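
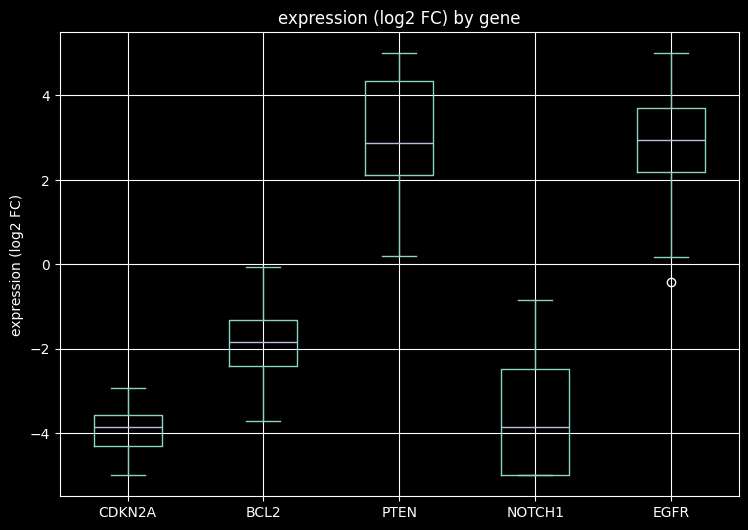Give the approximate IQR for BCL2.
Q3 ≈ -1, Q1 ≈ -2; IQR ≈ 1.

≈ 1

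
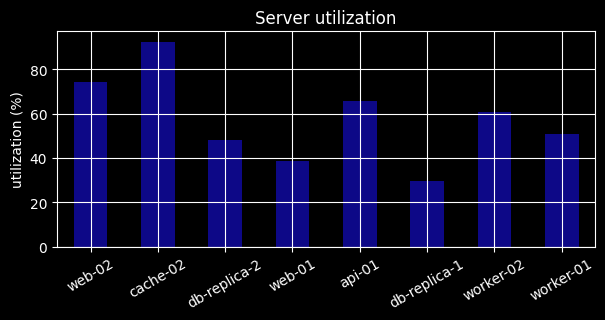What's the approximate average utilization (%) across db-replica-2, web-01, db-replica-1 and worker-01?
≈ 42

(50 + 40 + 30 + 50) / 4 ≈ 42.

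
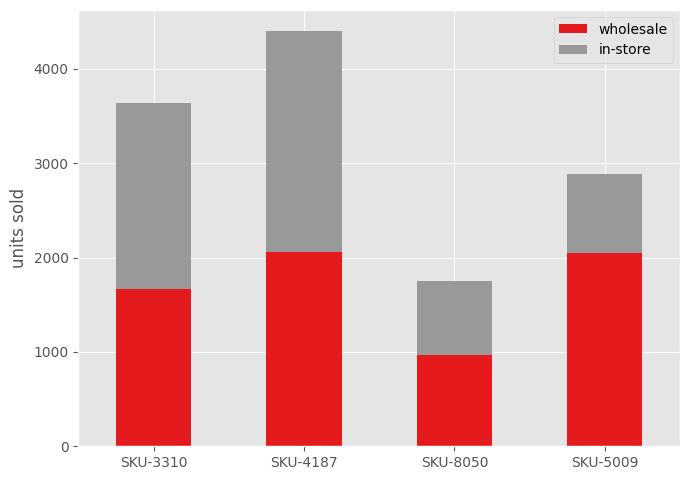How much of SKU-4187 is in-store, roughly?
≈ 2500

in-store top ≈ 4500, bottom ≈ 2000; segment ≈ 2500.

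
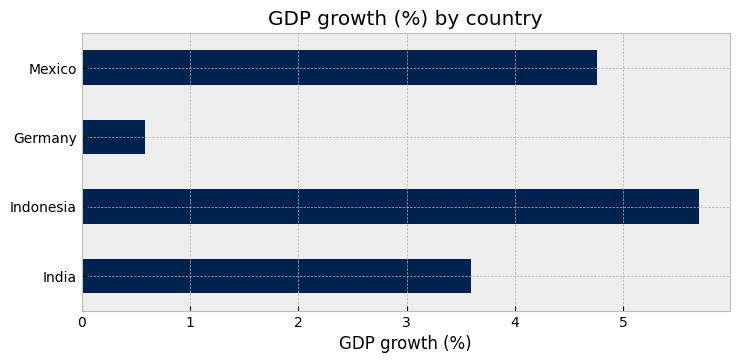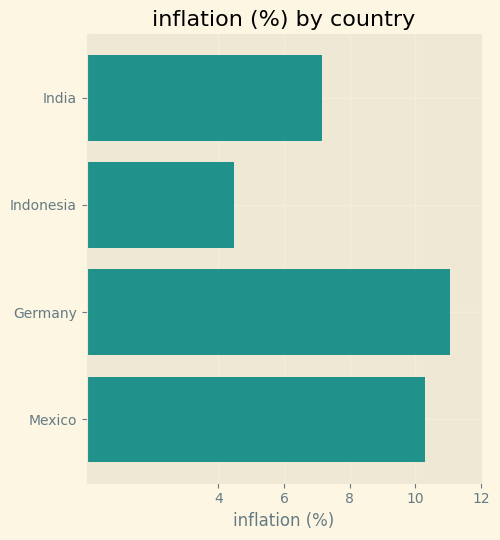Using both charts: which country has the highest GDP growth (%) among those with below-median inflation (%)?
Indonesia

Chart 2 median inflation (%) ≈ 8; below-median countries: India, Indonesia. Among those, Indonesia has the highest GDP growth (%) (≈ 6).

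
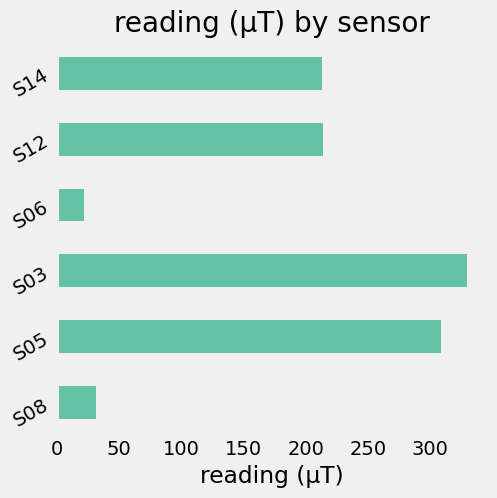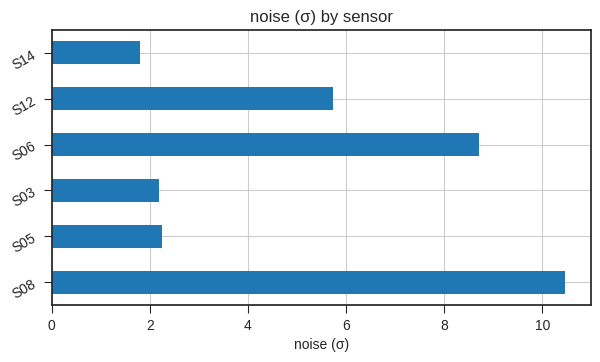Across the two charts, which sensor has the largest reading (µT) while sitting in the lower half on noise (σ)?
Chart 2 median noise (σ) ≈ 4; below-median sensors: S05, S03, S14. Among those, S03 has the highest reading (µT) (≈ 350).

S03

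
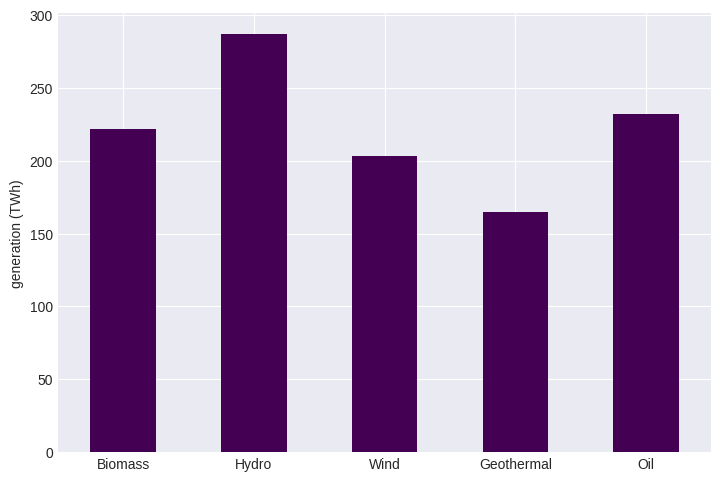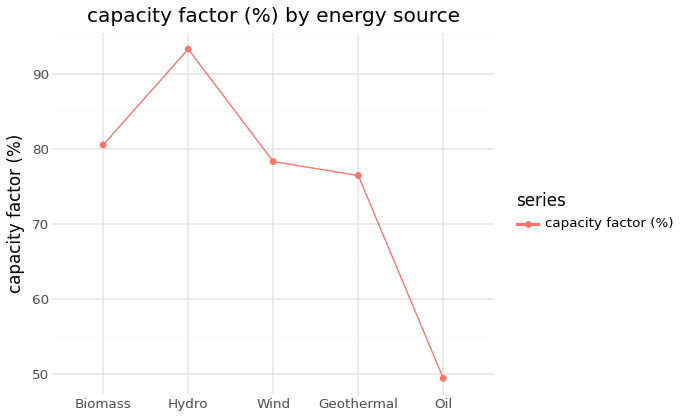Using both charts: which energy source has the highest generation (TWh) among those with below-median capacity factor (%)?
Oil

Chart 2 median capacity factor (%) ≈ 80; below-median energy sources: Geothermal, Oil. Among those, Oil has the highest generation (TWh) (≈ 250).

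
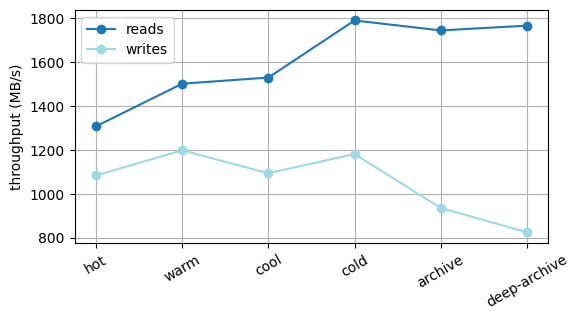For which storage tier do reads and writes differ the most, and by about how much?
deep-archive, ≈ 1000 MB/s

deep-archive: reads ≈ 1800, writes ≈ 800 → gap ≈ 1000. Next-largest (archive) is only ≈ 800.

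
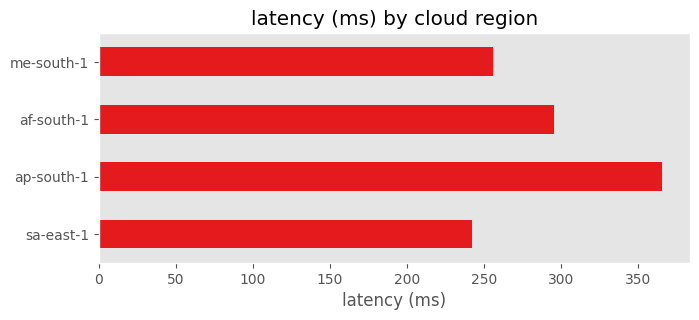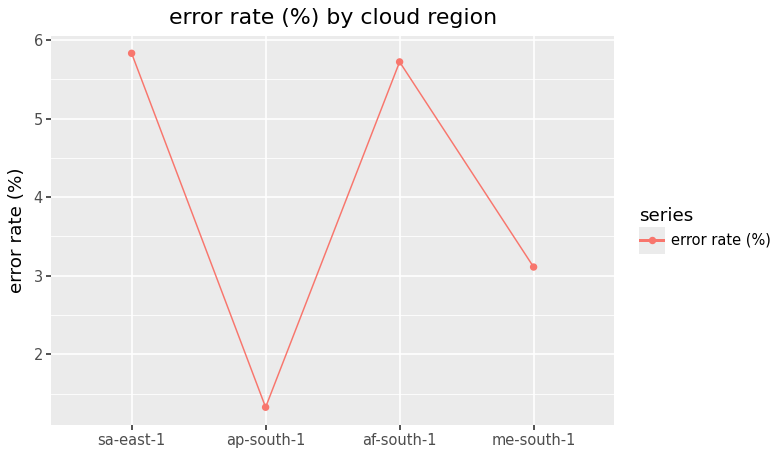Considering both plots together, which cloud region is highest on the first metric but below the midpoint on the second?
Chart 2 median error rate (%) ≈ 4; below-median cloud regions: ap-south-1, me-south-1. Among those, ap-south-1 has the highest latency (ms) (≈ 350).

ap-south-1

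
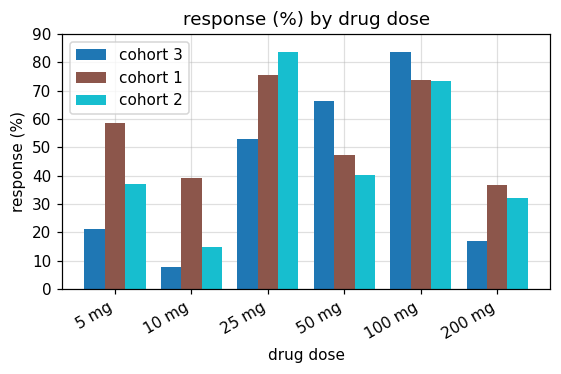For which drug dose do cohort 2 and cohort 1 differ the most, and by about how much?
10 mg: cohort 2 ≈ 10, cohort 1 ≈ 40 → gap ≈ 30. Next-largest (5 mg) is only ≈ 20.

10 mg, ≈ 30 %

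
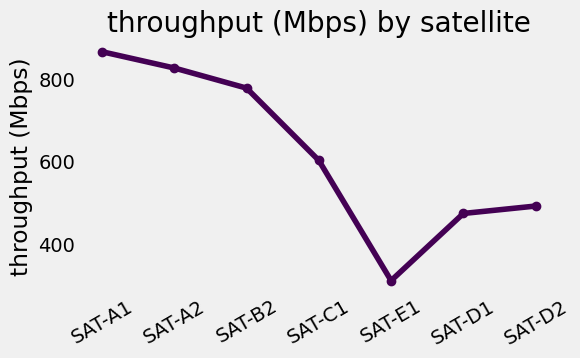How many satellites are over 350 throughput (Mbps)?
Above 350: SAT-A1, SAT-A2, SAT-B2, SAT-C1, SAT-D1, SAT-D2.

6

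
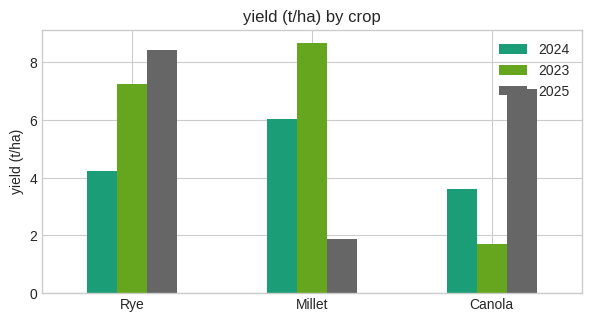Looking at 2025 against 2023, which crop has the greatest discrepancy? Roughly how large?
Millet: 2025 ≈ 2, 2023 ≈ 9 → gap ≈ 7. Next-largest (Canola) is only ≈ 5.

Millet, ≈ 7 t/ha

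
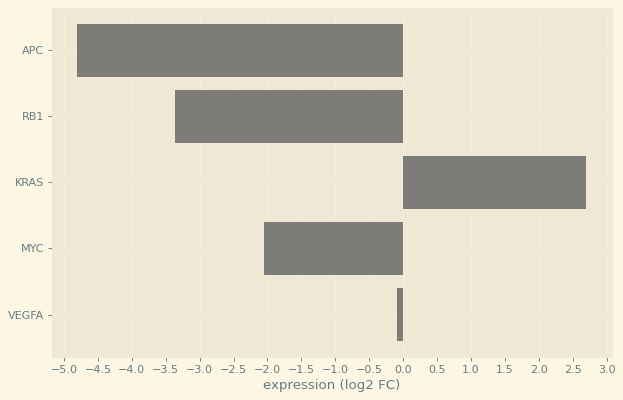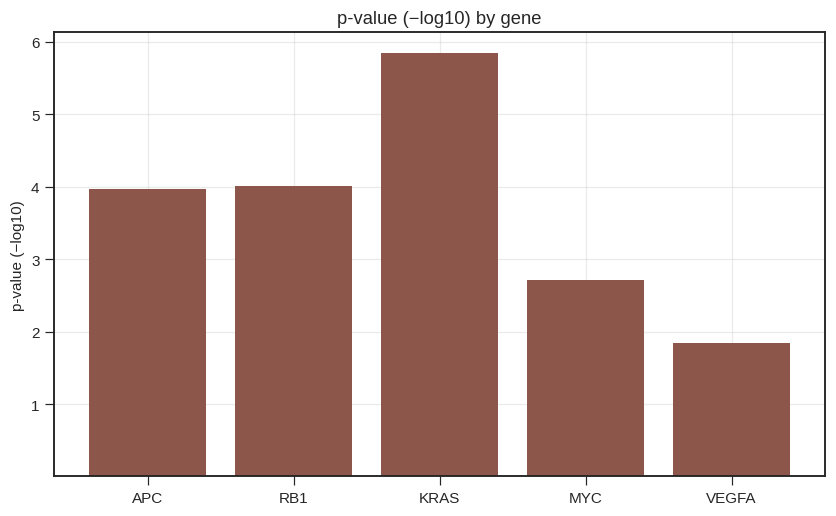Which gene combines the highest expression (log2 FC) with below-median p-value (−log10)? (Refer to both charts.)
Chart 2 median p-value (−log10) ≈ 4; below-median genes: MYC, VEGFA. Among those, VEGFA has the highest expression (log2 FC) (≈ 0).

VEGFA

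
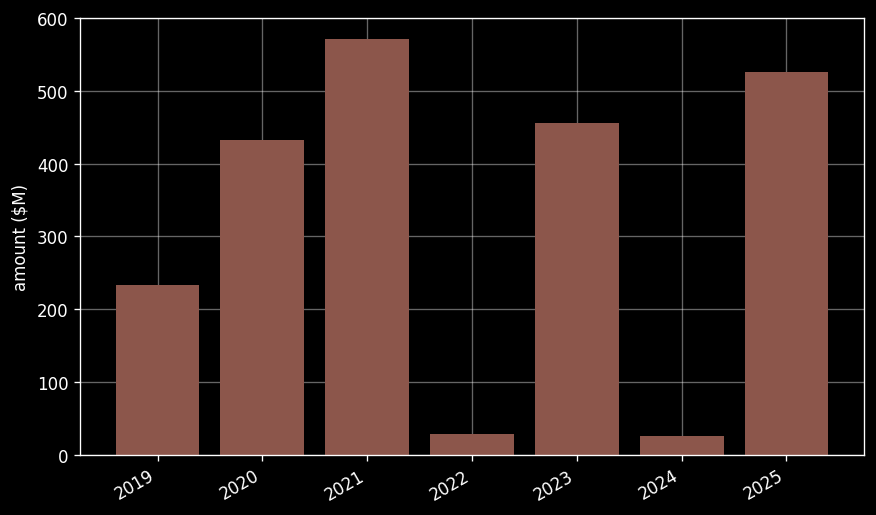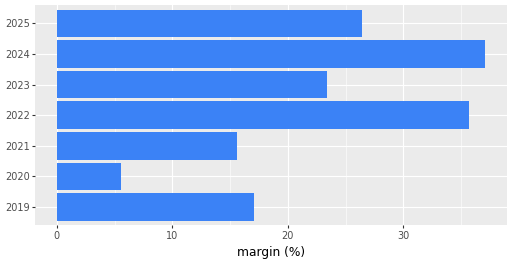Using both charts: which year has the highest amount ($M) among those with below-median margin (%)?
2021

Chart 2 median margin (%) ≈ 25; below-median years: 2019, 2020, 2021. Among those, 2021 has the highest amount ($M) (≈ 600).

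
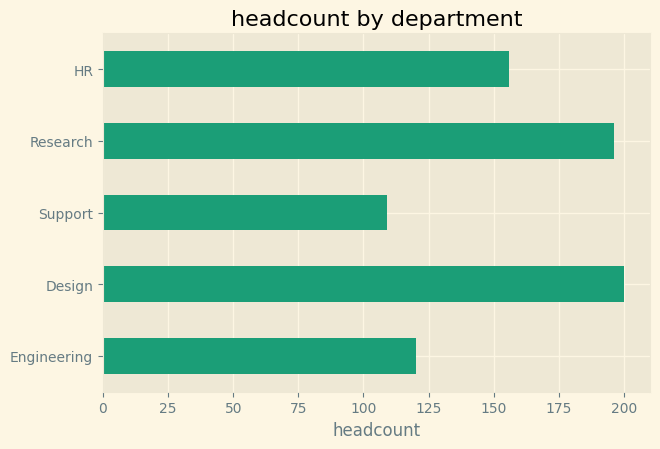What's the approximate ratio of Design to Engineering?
≈ 1.67×

Design ≈ 200, Engineering ≈ 120; 200/120 ≈ 1.67.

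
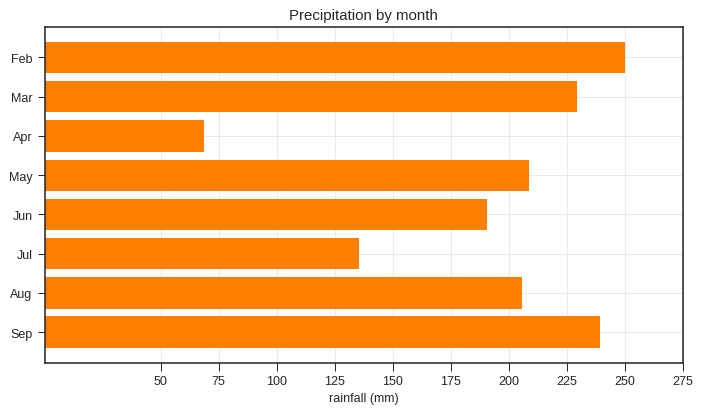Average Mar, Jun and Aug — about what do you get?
≈ 208

(225 + 200 + 200) / 3 ≈ 208.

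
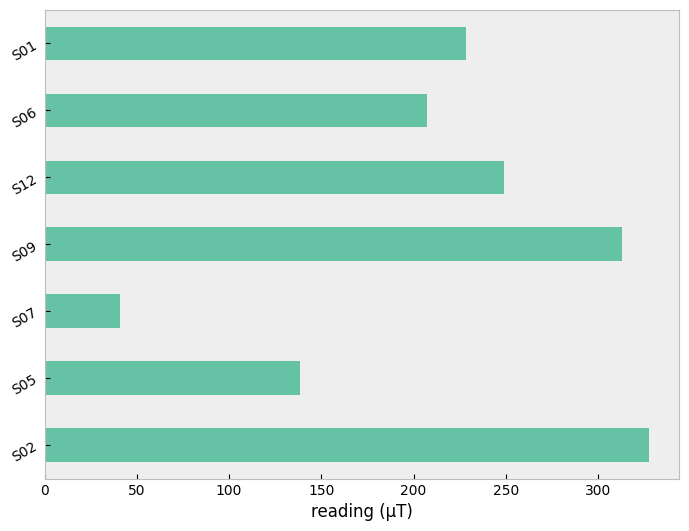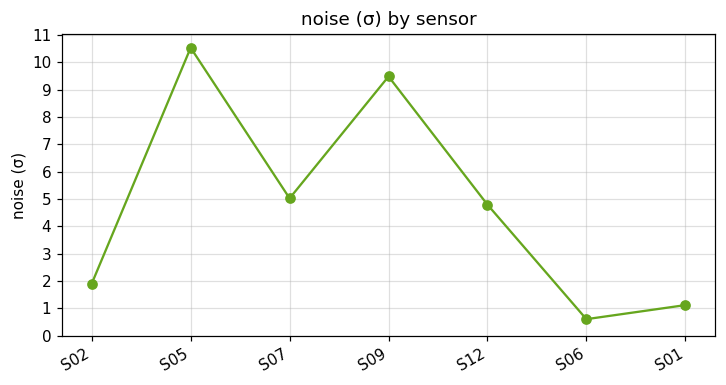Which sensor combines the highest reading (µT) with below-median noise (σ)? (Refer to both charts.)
Chart 2 median noise (σ) ≈ 5; below-median sensors: S02, S06, S01. Among those, S02 has the highest reading (µT) (≈ 350).

S02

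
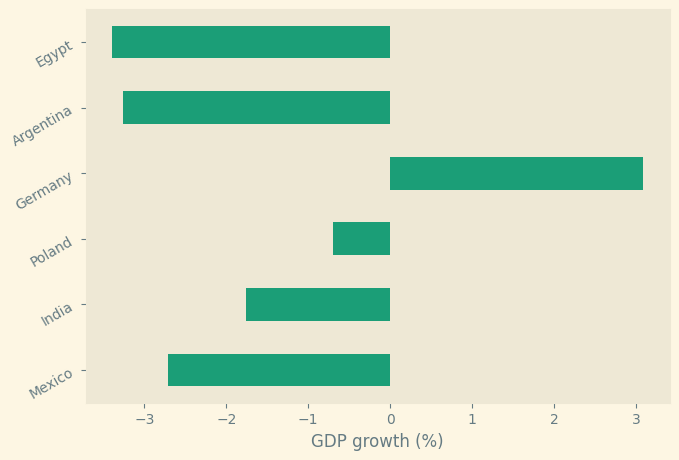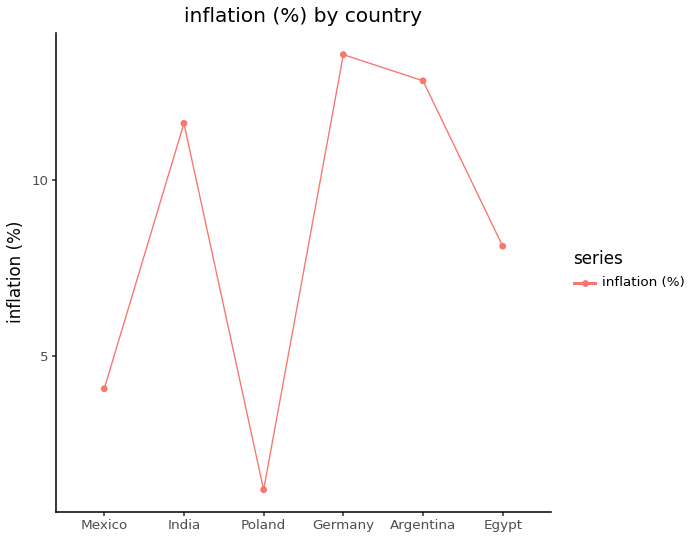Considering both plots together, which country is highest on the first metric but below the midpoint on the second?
Poland

Chart 2 median inflation (%) ≈ 10; below-median countries: Mexico, Poland, Egypt. Among those, Poland has the highest GDP growth (%) (≈ -0.5).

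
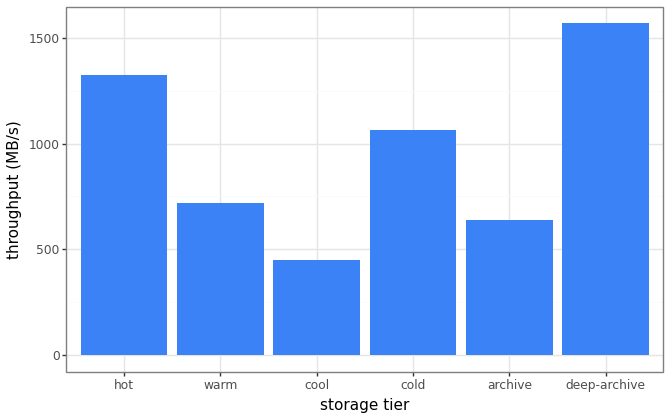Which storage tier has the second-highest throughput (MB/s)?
hot

Top 3: deep-archive ≈ 1600, hot ≈ 1400, cold ≈ 1000.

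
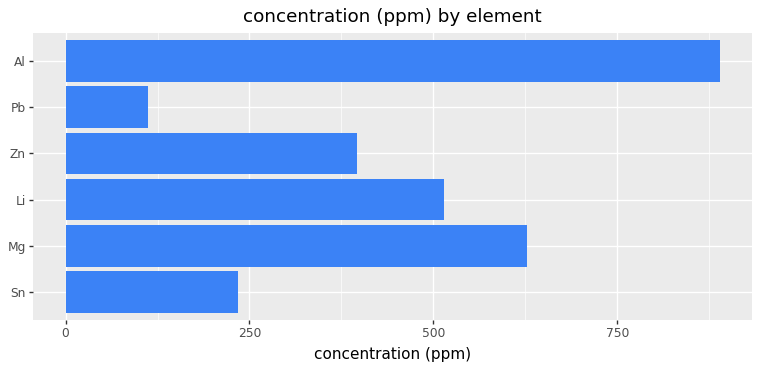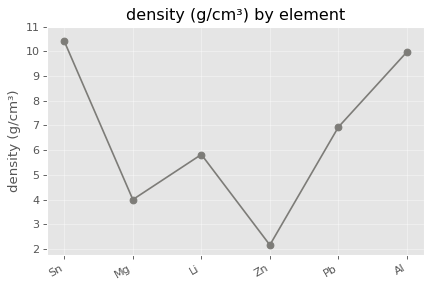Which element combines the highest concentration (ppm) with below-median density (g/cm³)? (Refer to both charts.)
Mg

Chart 2 median density (g/cm³) ≈ 6; below-median elements: Mg, Li, Zn. Among those, Mg has the highest concentration (ppm) (≈ 600).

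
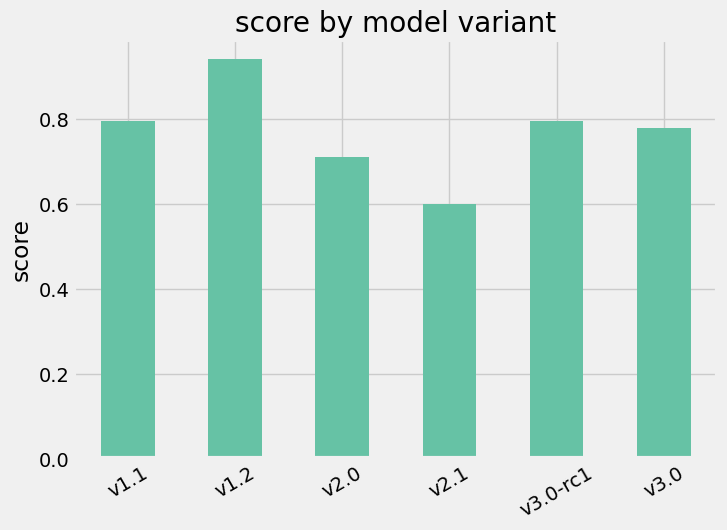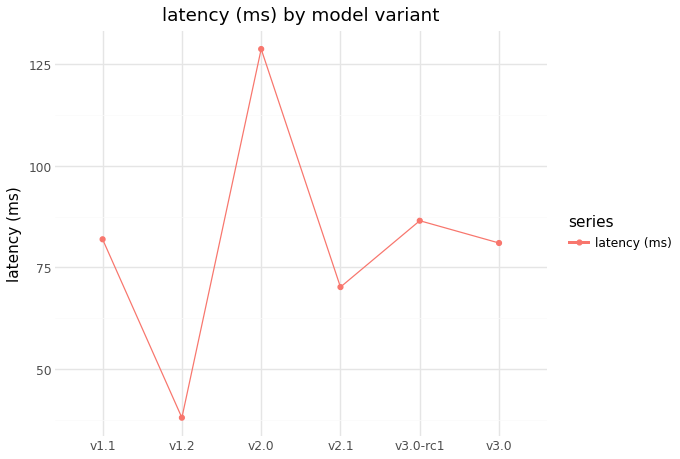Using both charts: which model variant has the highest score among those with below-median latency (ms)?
Chart 2 median latency (ms) ≈ 80; below-median model variants: v1.2, v2.1, v3.0. Among those, v1.2 has the highest score (≈ 0.9).

v1.2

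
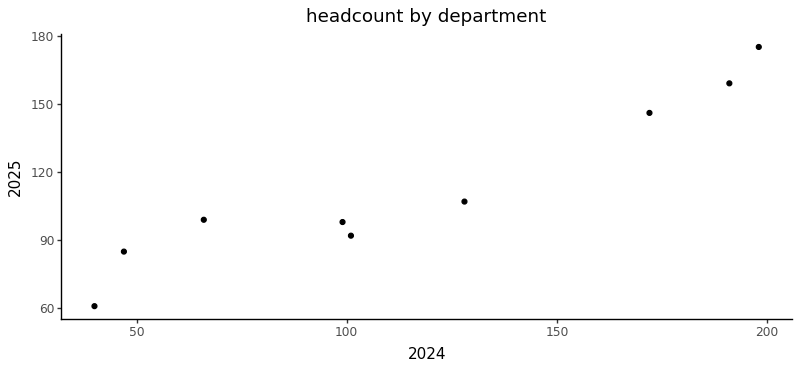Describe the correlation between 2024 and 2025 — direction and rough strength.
Points are positively correlated; strong (|r| ≈ 1.0).

positive, strong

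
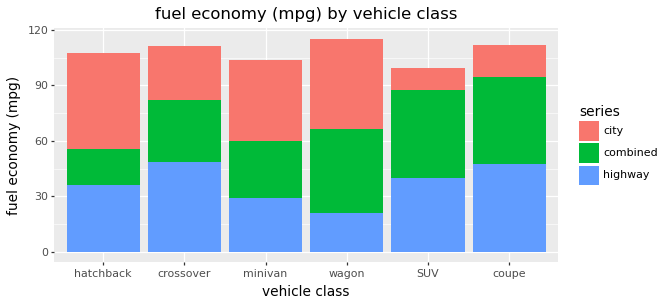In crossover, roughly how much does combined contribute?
combined top ≈ 80, bottom ≈ 50; segment ≈ 30.

≈ 30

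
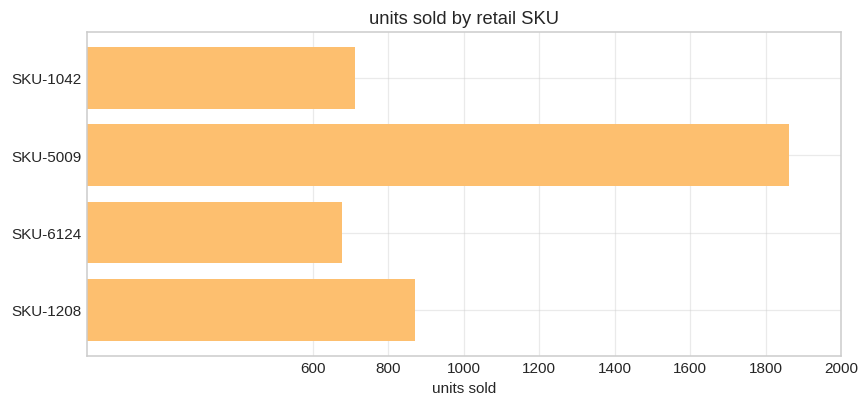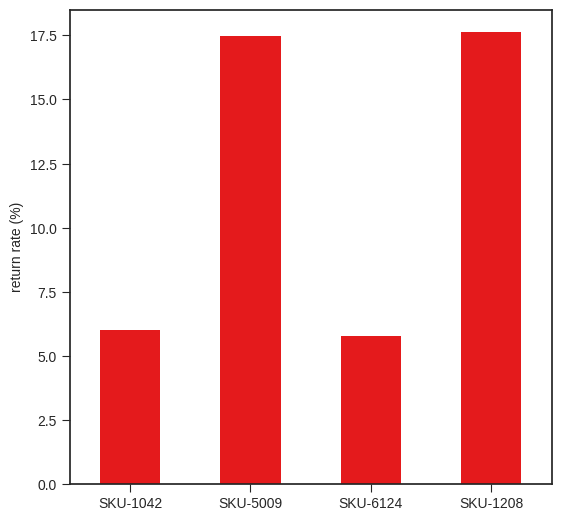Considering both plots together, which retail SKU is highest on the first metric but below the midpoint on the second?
SKU-1042

Chart 2 median return rate (%) ≈ 12; below-median retail SKUs: SKU-1042, SKU-6124. Among those, SKU-1042 has the highest units sold (≈ 800).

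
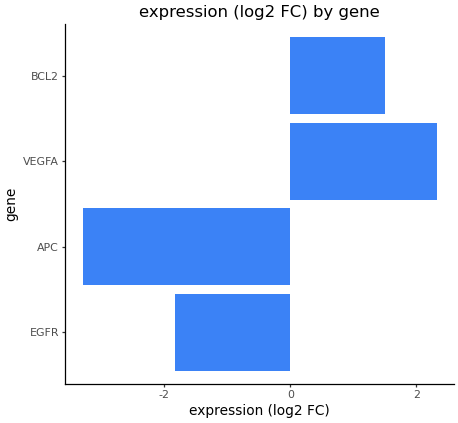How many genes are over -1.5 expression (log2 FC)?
2

Above -1.5: VEGFA, BCL2.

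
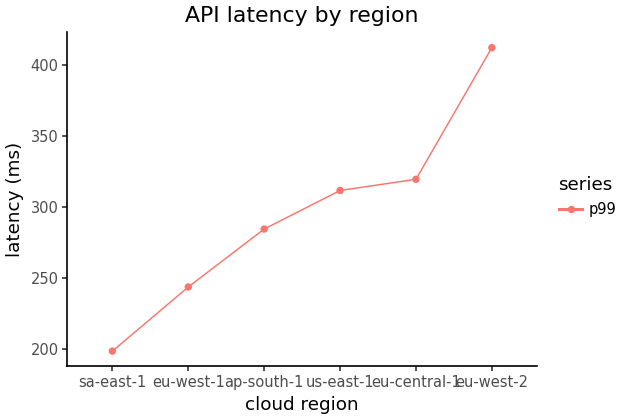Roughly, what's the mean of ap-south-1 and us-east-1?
≈ 300

(280 + 320) / 2 ≈ 300.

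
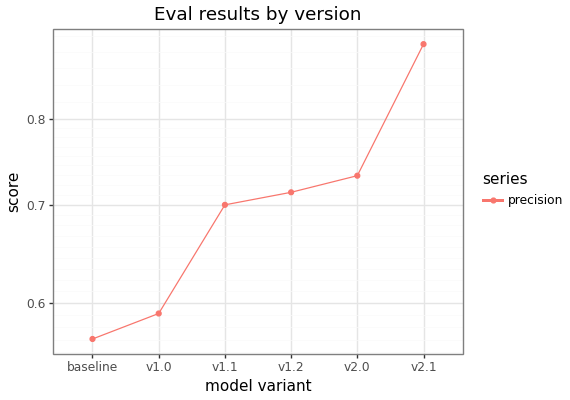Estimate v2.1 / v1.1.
v2.1 ≈ 0.90, v1.1 ≈ 0.70; 0.90/0.70 ≈ 1.29.

≈ 1.29×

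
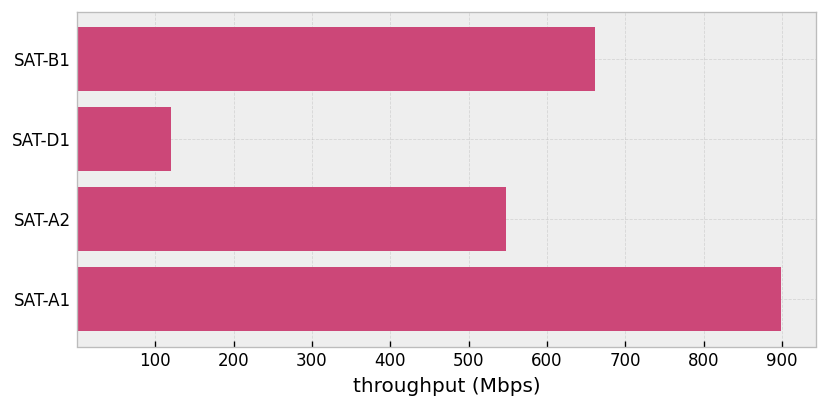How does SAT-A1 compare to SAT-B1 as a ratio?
SAT-A1 ≈ 900, SAT-B1 ≈ 700; 900/700 ≈ 1.29.

≈ 1.29×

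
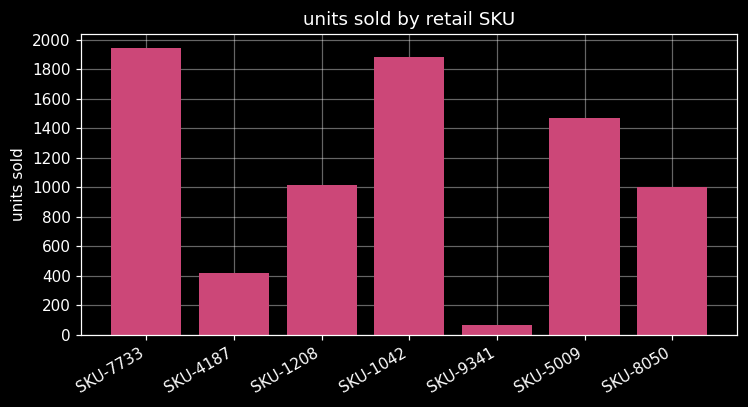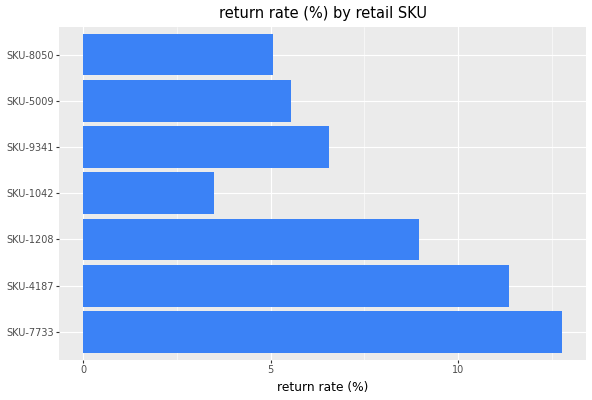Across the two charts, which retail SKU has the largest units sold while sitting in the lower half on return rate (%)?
Chart 2 median return rate (%) ≈ 6; below-median retail SKUs: SKU-1042, SKU-5009, SKU-8050. Among those, SKU-1042 has the highest units sold (≈ 1800).

SKU-1042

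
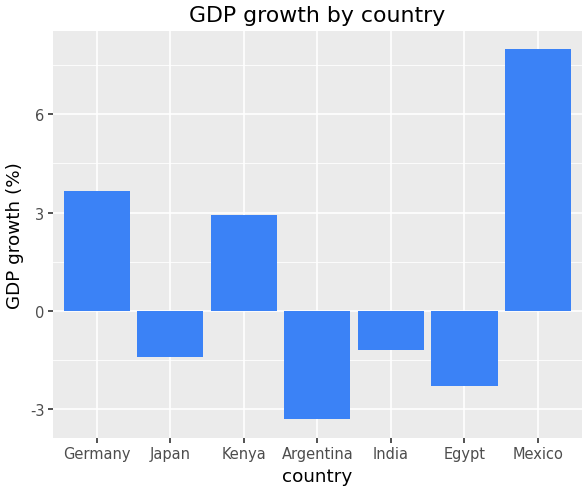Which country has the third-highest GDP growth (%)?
Top 4: Mexico ≈ 8, Germany ≈ 4, Kenya ≈ 3, India ≈ -1.

Kenya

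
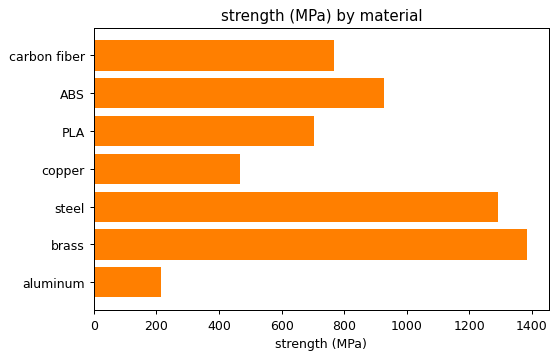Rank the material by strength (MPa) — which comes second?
Top 3: brass ≈ 1400, steel ≈ 1200, ABS ≈ 1000.

steel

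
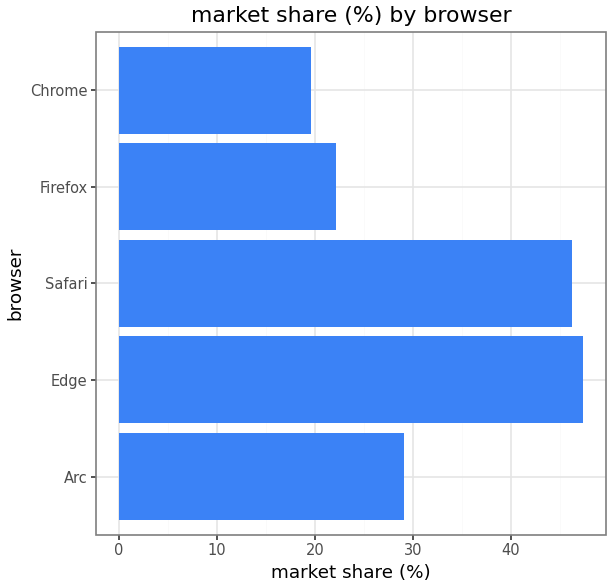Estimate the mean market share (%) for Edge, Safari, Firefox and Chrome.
≈ 32

(45 + 45 + 20 + 20) / 4 ≈ 32.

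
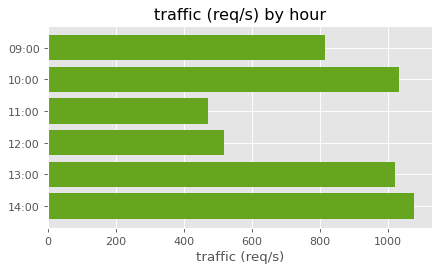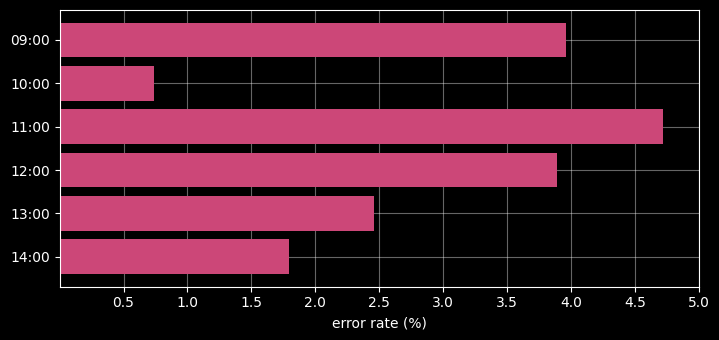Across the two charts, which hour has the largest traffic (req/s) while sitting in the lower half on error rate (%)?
Chart 2 median error rate (%) ≈ 3; below-median hours: 10:00, 13:00, 14:00. Among those, 14:00 has the highest traffic (req/s) (≈ 1100).

14:00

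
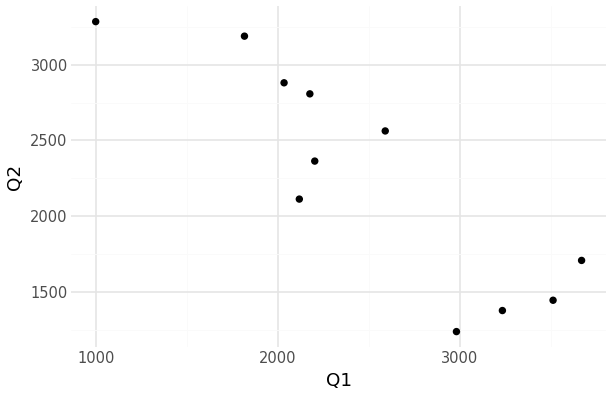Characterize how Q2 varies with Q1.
Points are negatively correlated; strong (|r| ≈ 0.9).

negative, strong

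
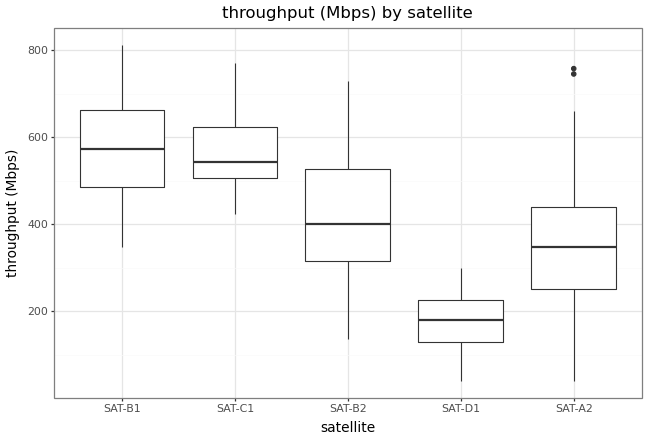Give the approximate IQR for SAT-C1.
≈ 100

Q3 ≈ 600, Q1 ≈ 500; IQR ≈ 100.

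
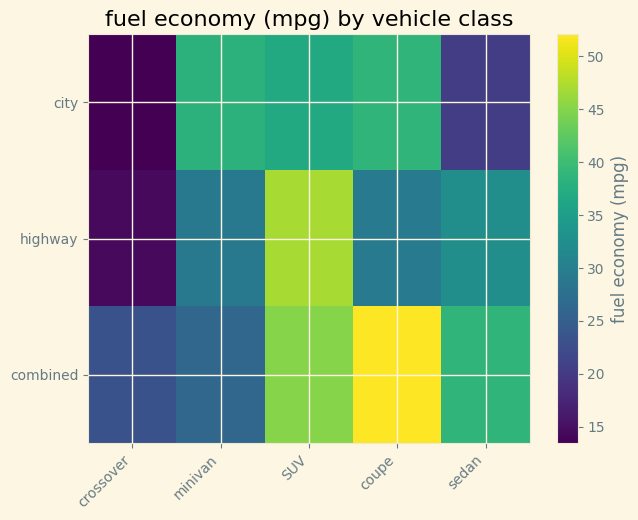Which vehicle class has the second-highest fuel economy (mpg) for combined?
SUV

Top 3 for combined: coupe ≈ 50, SUV ≈ 45, sedan ≈ 40.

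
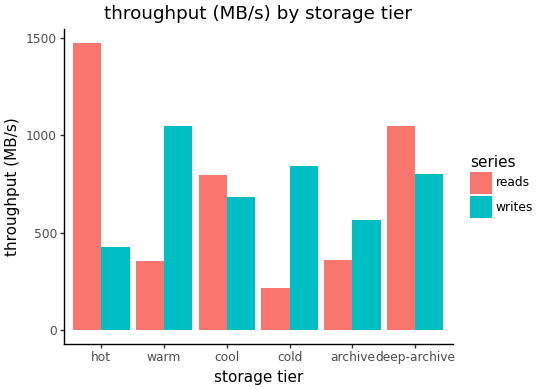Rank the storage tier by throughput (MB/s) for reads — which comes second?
deep-archive

Top 3 for reads: hot ≈ 1400, deep-archive ≈ 1000, cool ≈ 800.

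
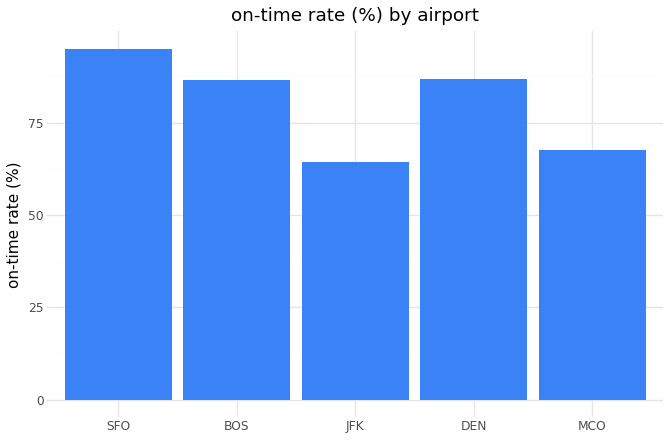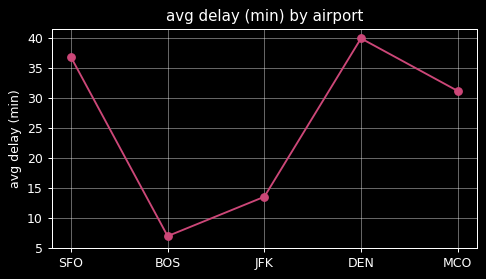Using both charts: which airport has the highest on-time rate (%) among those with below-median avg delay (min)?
BOS

Chart 2 median avg delay (min) ≈ 30; below-median airports: BOS, JFK. Among those, BOS has the highest on-time rate (%) (≈ 90).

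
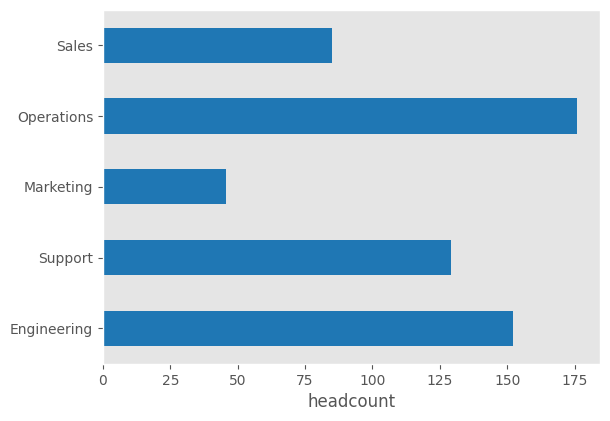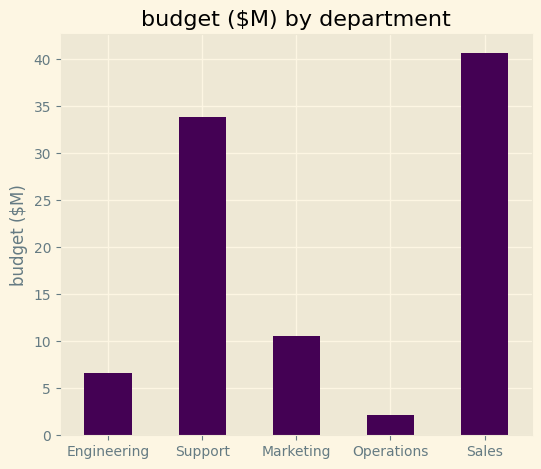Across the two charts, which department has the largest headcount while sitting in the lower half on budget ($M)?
Chart 2 median budget ($M) ≈ 10; below-median departments: Engineering, Operations. Among those, Operations has the highest headcount (≈ 180).

Operations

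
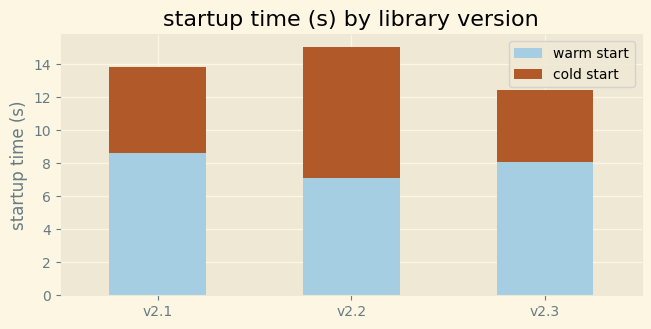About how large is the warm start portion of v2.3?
warm start top ≈ 8, bottom ≈ 0; segment ≈ 8.

≈ 8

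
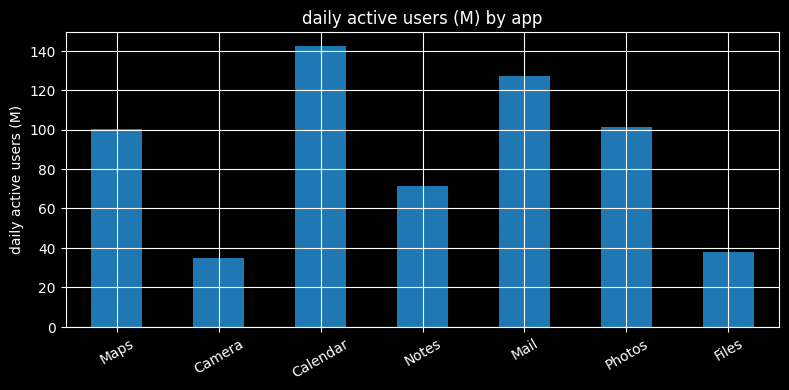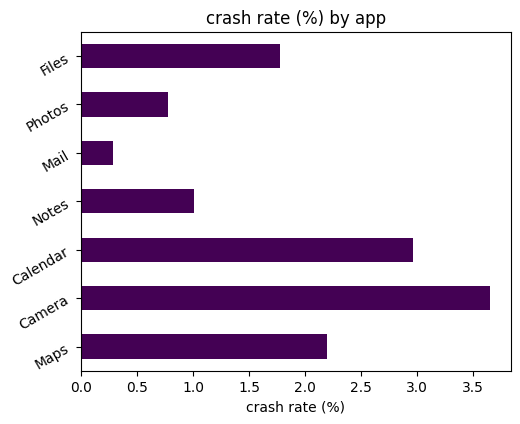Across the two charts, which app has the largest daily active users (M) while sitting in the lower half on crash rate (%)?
Mail

Chart 2 median crash rate (%) ≈ 2; below-median apps: Notes, Mail, Photos. Among those, Mail has the highest daily active users (M) (≈ 120).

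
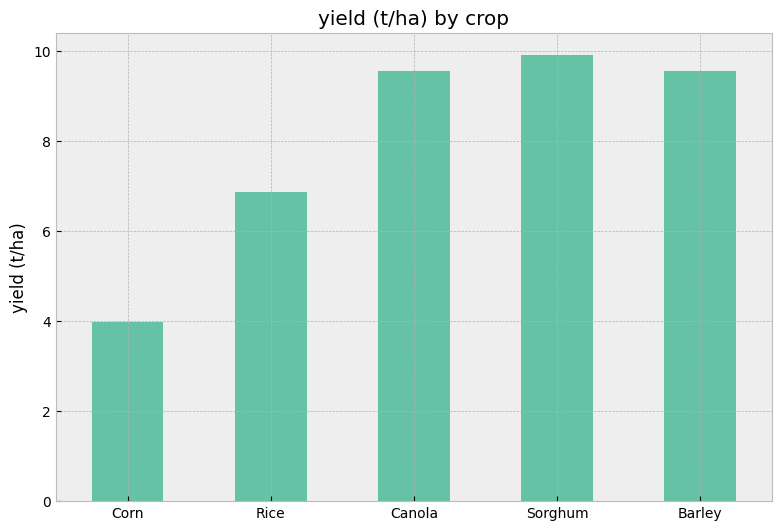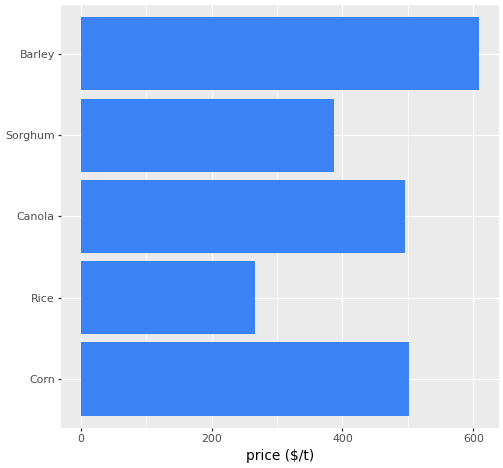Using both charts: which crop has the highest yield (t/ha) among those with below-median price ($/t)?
Chart 2 median price ($/t) ≈ 500; below-median crops: Rice, Sorghum. Among those, Sorghum has the highest yield (t/ha) (≈ 10).

Sorghum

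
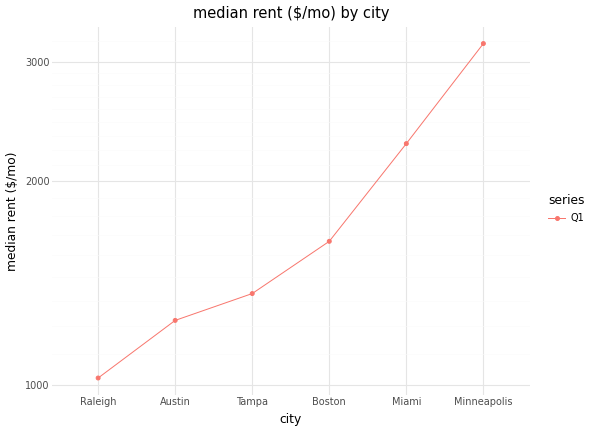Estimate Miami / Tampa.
≈ 1.57×

Miami ≈ 2200, Tampa ≈ 1400; 2200/1400 ≈ 1.57.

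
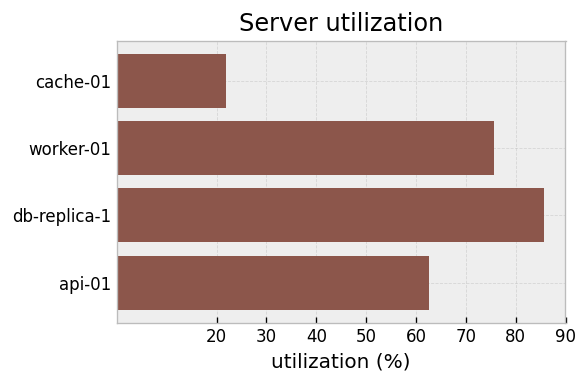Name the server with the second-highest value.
Top 3: db-replica-1 ≈ 90, worker-01 ≈ 80, api-01 ≈ 60.

worker-01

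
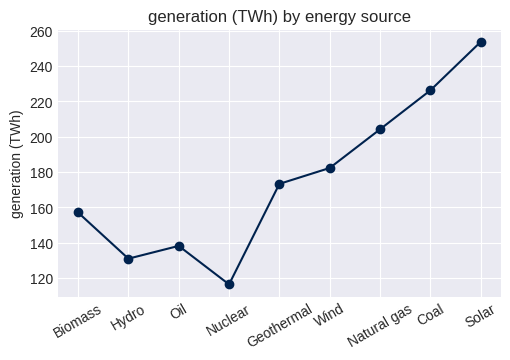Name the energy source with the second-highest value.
Coal

Top 3: Solar ≈ 260, Coal ≈ 220, Natural gas ≈ 200.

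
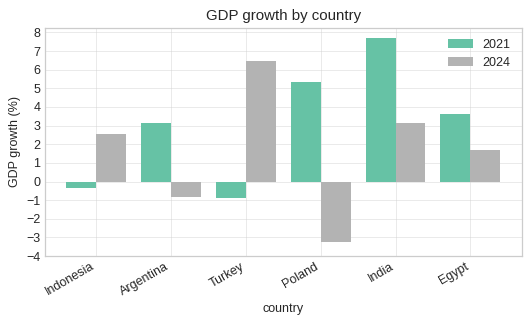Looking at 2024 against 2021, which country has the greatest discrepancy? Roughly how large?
Poland, ≈ 8 %

Poland: 2024 ≈ -3, 2021 ≈ 5 → gap ≈ 8. Next-largest (Turkey) is only ≈ 7.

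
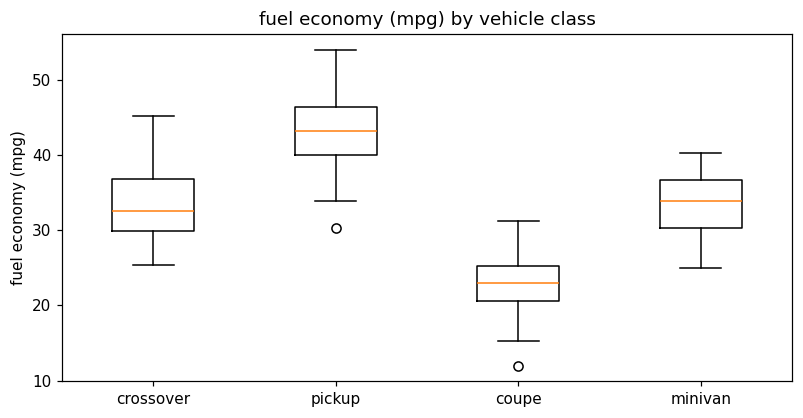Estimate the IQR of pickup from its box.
≈ 6

Q3 ≈ 46, Q1 ≈ 40; IQR ≈ 6.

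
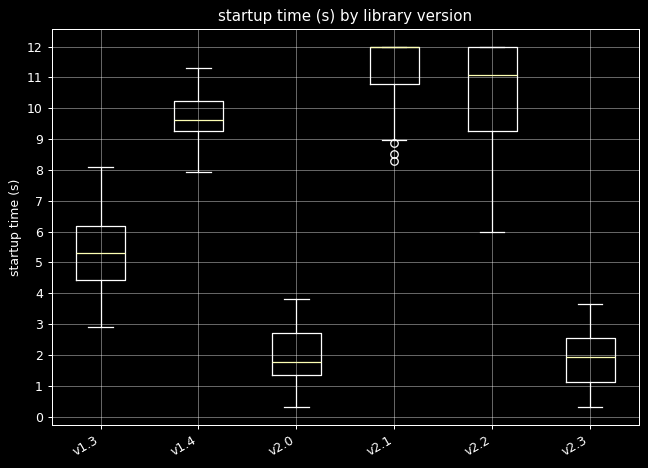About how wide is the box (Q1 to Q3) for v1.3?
Q3 ≈ 6, Q1 ≈ 4; IQR ≈ 2.

≈ 2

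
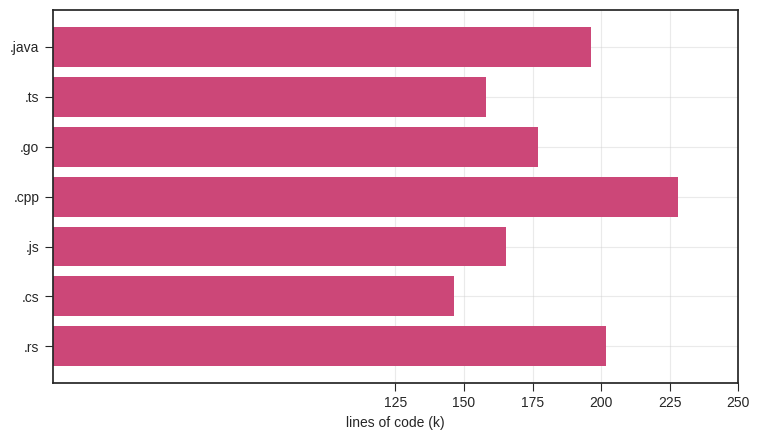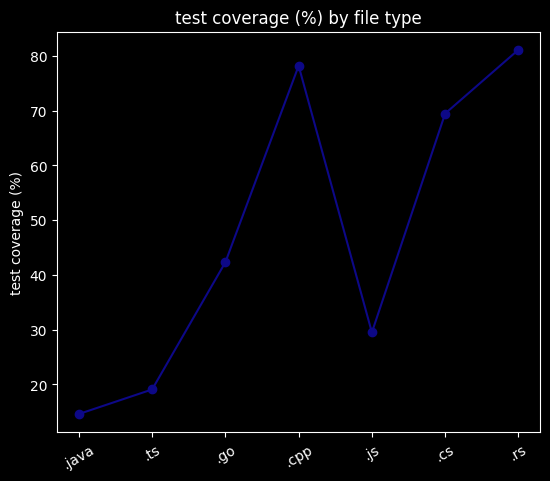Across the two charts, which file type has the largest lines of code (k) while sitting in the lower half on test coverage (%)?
.java

Chart 2 median test coverage (%) ≈ 40; below-median file types: .java, .ts, .js. Among those, .java has the highest lines of code (k) (≈ 200).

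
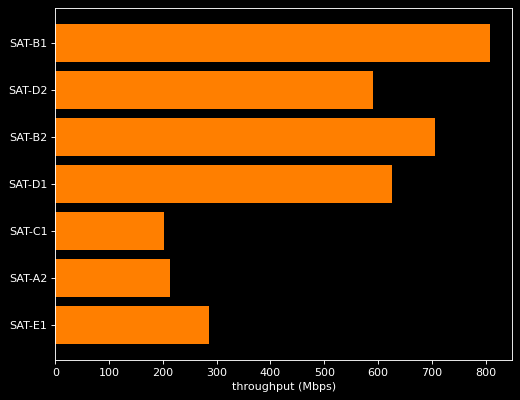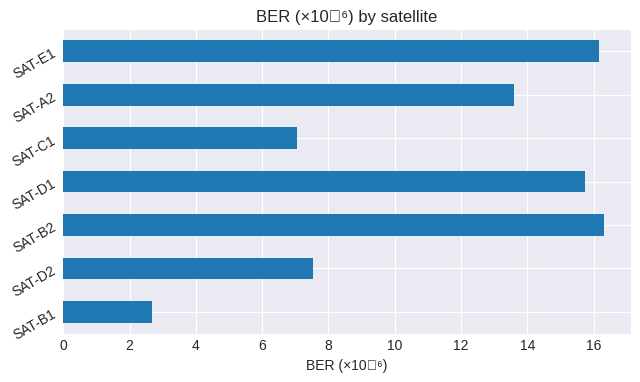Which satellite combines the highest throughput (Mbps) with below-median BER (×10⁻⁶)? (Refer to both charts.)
Chart 2 median BER (×10⁻⁶) ≈ 14; below-median satellites: SAT-B1, SAT-D2, SAT-C1. Among those, SAT-B1 has the highest throughput (Mbps) (≈ 800).

SAT-B1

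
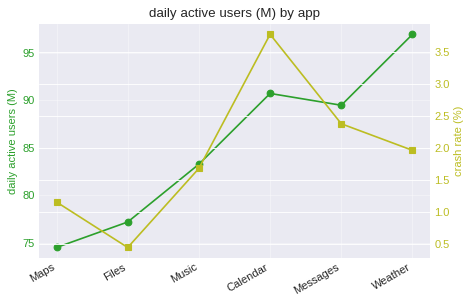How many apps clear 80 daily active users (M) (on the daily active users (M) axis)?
Above 80: Music, Calendar, Messages, Weather.

4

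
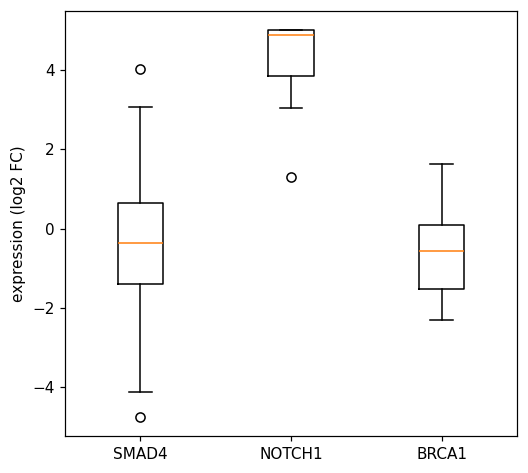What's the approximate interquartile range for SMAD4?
≈ 2.0

Q3 ≈ 0.5, Q1 ≈ -1.5; IQR ≈ 2.0.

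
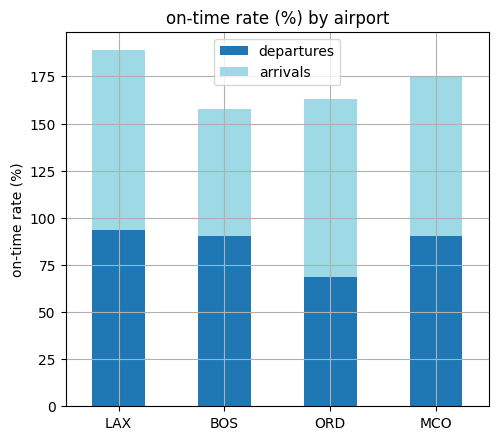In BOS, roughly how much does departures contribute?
≈ 100

departures top ≈ 100, bottom ≈ 0; segment ≈ 100.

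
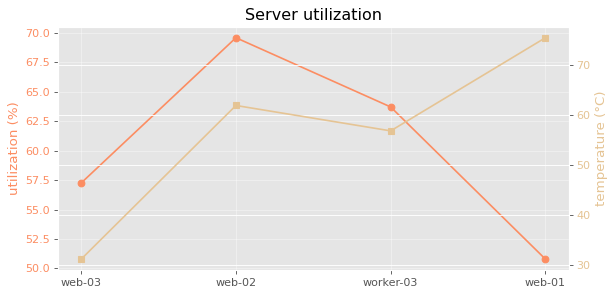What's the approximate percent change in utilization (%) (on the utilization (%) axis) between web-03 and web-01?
web-03 ≈ 58, web-01 ≈ 50; (50 − 58) / 58 ≈ -13.8%.

≈ -13.8%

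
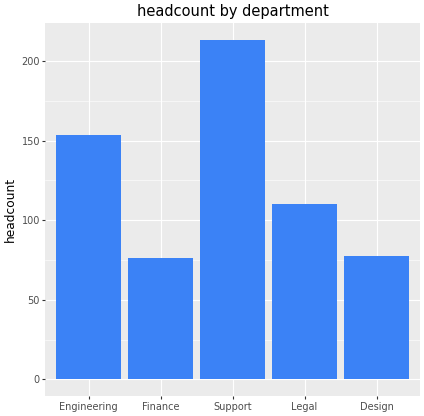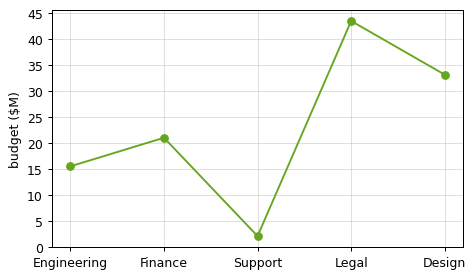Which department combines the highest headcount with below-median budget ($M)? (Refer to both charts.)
Chart 2 median budget ($M) ≈ 20; below-median departments: Engineering, Support. Among those, Support has the highest headcount (≈ 220).

Support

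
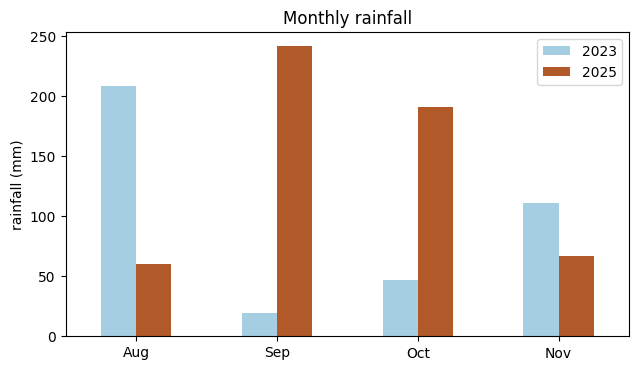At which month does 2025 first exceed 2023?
Aug: 2025 ≈ 50 vs 2023 ≈ 200 (not yet); Sep: 2025 ≈ 250 vs 2023 ≈ 25 (first crossover).

Sep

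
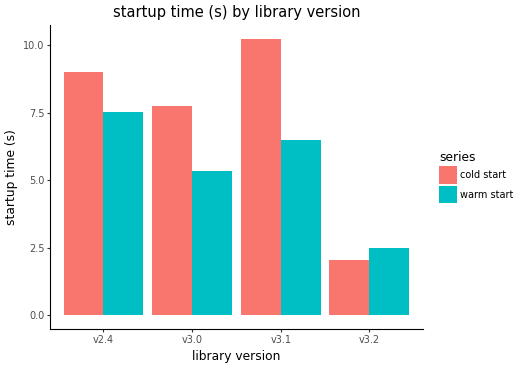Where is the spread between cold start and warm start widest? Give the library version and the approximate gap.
v3.1: cold start ≈ 10, warm start ≈ 6 → gap ≈ 4. Next-largest (v3.0) is only ≈ 3.

v3.1, ≈ 4 s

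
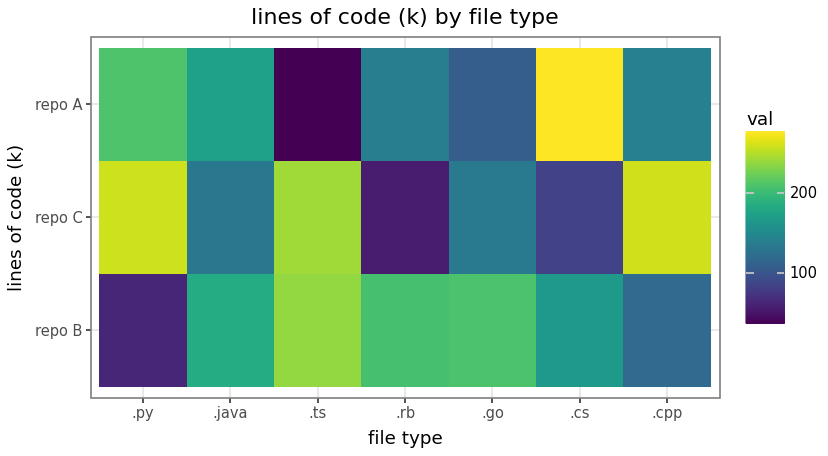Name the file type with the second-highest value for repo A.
.py

Top 3 for repo A: .cs ≈ 280, .py ≈ 220, .java ≈ 180.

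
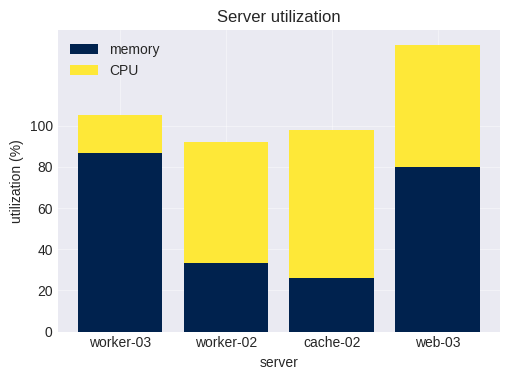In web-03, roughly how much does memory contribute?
memory top ≈ 80, bottom ≈ 0; segment ≈ 80.

≈ 80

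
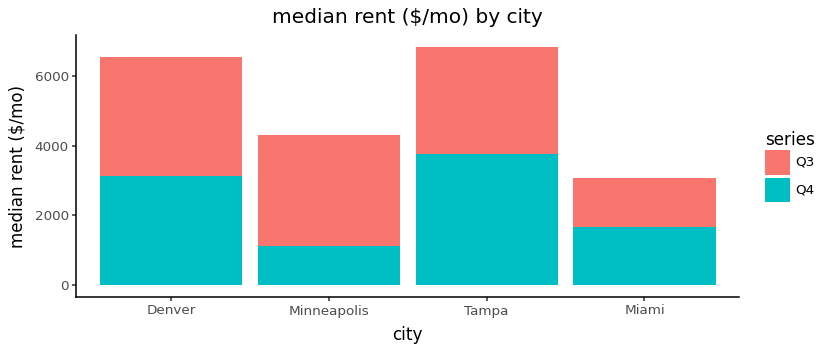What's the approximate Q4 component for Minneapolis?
≈ 1000

Q4 top ≈ 1000, bottom ≈ 0; segment ≈ 1000.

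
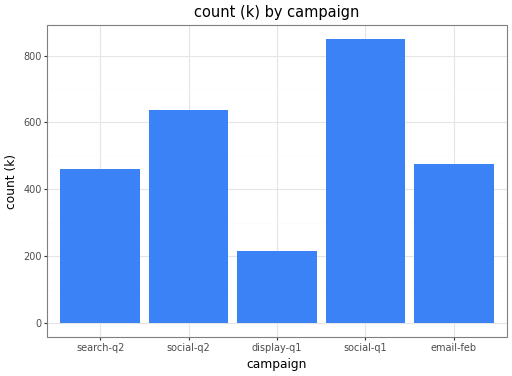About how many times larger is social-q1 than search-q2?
≈ 1.6×

social-q1 ≈ 800, search-q2 ≈ 500; 800/500 ≈ 1.6.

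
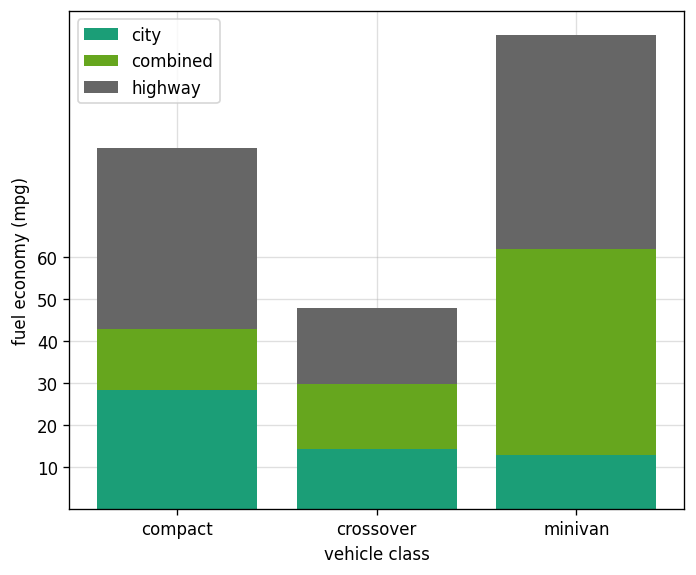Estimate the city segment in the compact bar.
city top ≈ 30, bottom ≈ 0; segment ≈ 30.

≈ 30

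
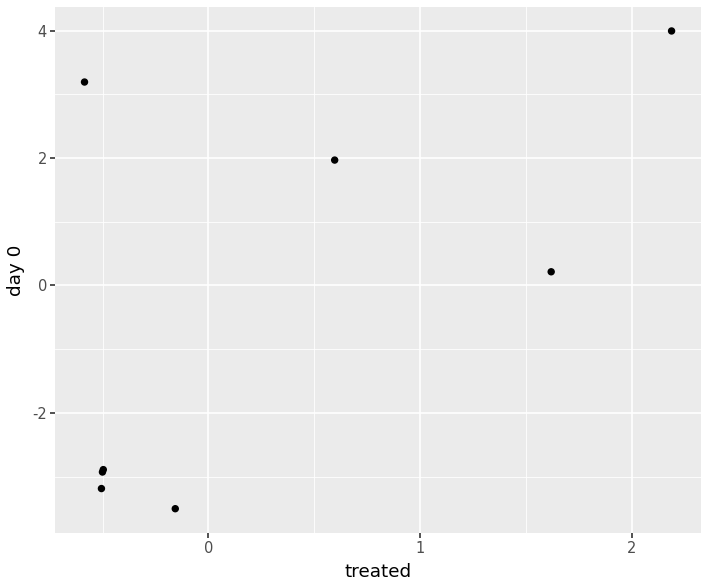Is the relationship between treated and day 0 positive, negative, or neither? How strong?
Points are positively correlated; moderate (|r| ≈ 0.6).

positive, moderate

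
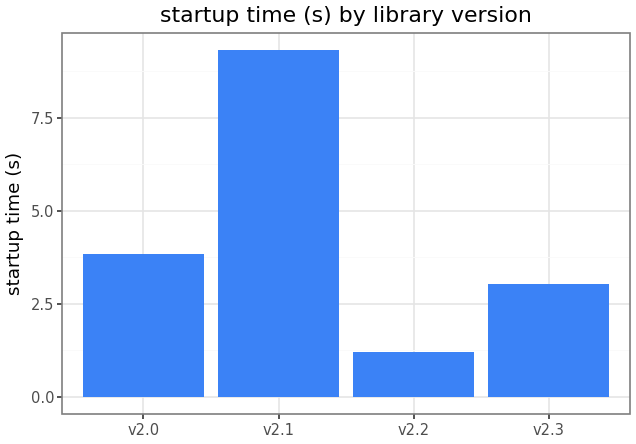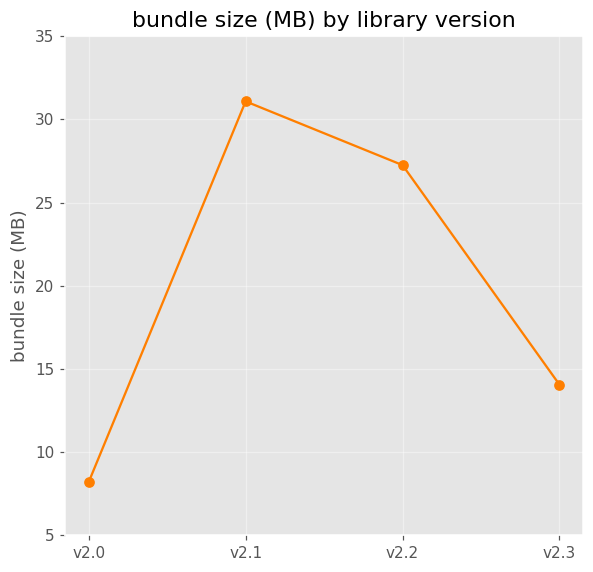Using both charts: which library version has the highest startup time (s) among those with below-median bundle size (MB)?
v2.0

Chart 2 median bundle size (MB) ≈ 20; below-median library versions: v2.0, v2.3. Among those, v2.0 has the highest startup time (s) (≈ 4).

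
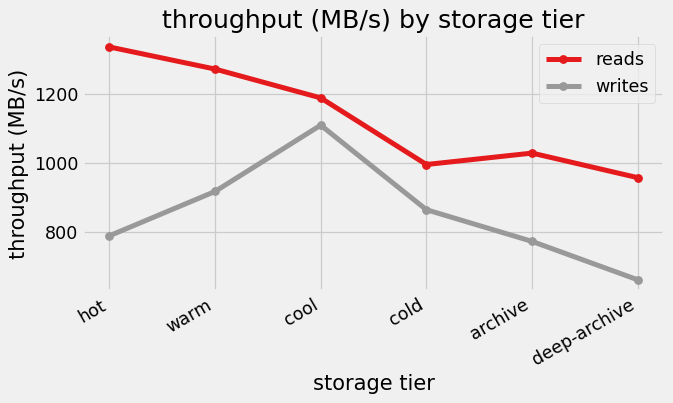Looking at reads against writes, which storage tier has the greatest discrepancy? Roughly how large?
hot: reads ≈ 1300, writes ≈ 800 → gap ≈ 500. Next-largest (warm) is only ≈ 400.

hot, ≈ 500 MB/s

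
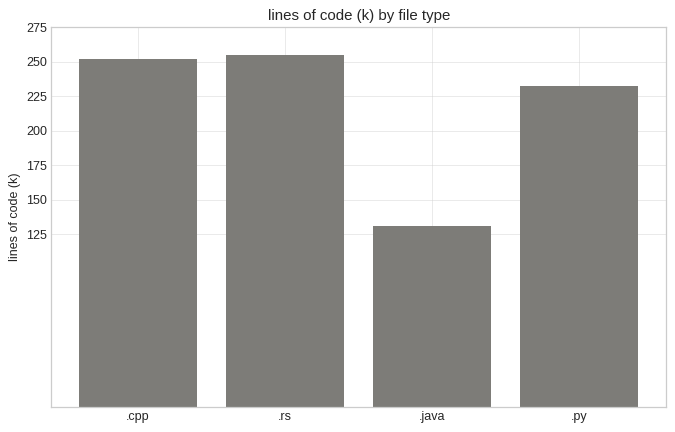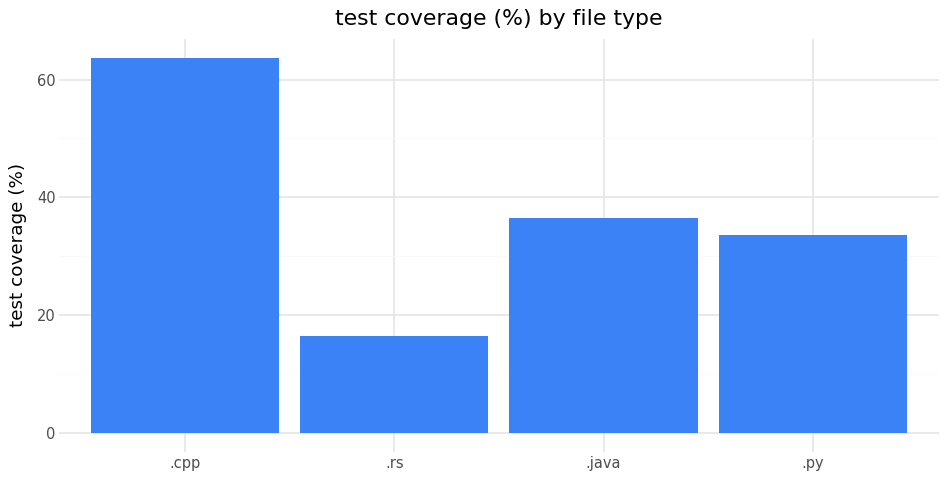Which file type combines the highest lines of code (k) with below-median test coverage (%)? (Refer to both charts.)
.rs

Chart 2 median test coverage (%) ≈ 40; below-median file types: .rs, .py. Among those, .rs has the highest lines of code (k) (≈ 250).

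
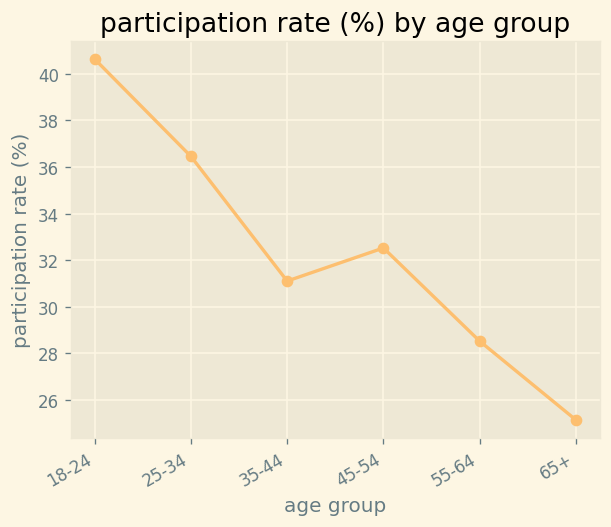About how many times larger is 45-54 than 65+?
≈ 1.23×

45-54 ≈ 32, 65+ ≈ 26; 32/26 ≈ 1.23.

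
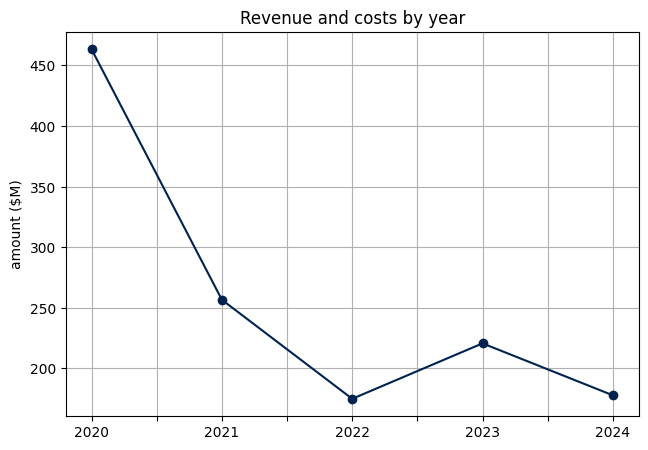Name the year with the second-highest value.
2021

Top 3: 2020 ≈ 475, 2021 ≈ 250, 2023 ≈ 225.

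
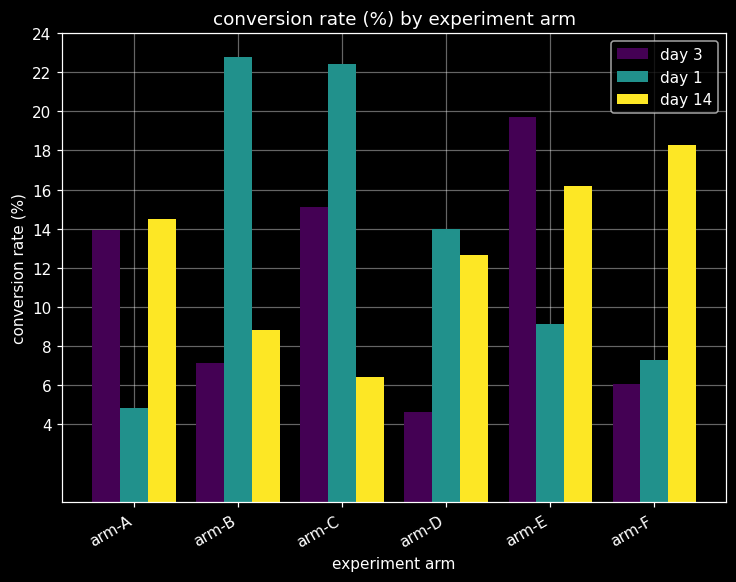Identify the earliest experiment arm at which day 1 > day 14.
arm-A: day 1 ≈ 4 vs day 14 ≈ 14 (not yet); arm-B: day 1 ≈ 22 vs day 14 ≈ 8 (first crossover).

arm-B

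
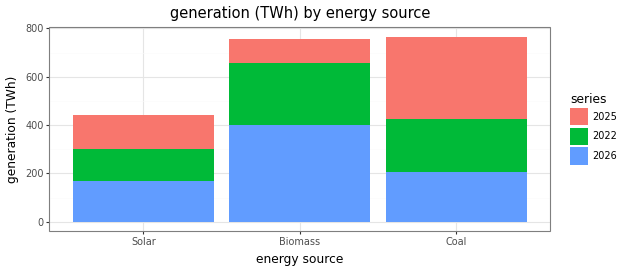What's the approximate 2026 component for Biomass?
2026 top ≈ 400, bottom ≈ 0; segment ≈ 400.

≈ 400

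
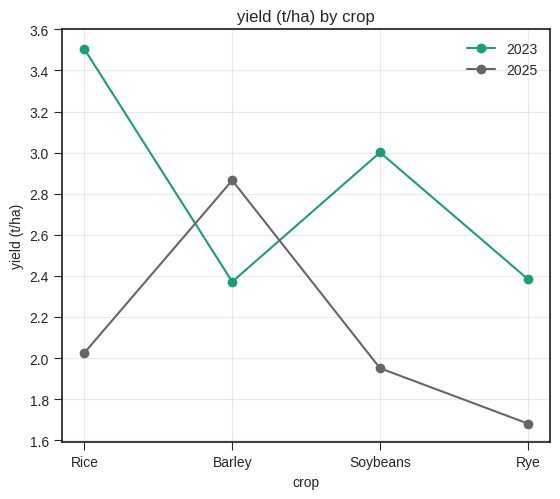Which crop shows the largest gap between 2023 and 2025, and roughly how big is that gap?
Rice: 2023 ≈ 3.6, 2025 ≈ 2.0 → gap ≈ 1.6. Next-largest (Soybeans) is only ≈ 1.0.

Rice, ≈ 1.6 t/ha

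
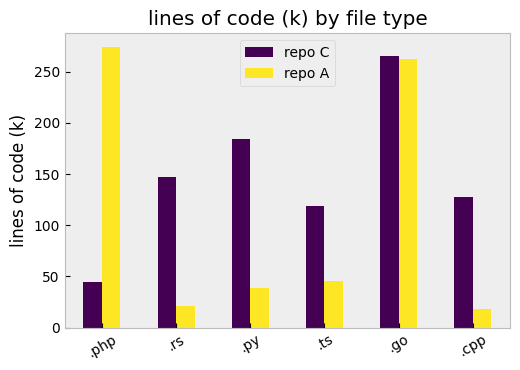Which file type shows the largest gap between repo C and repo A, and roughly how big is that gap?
.php: repo C ≈ 50, repo A ≈ 275 → gap ≈ 225. Next-largest (.py) is only ≈ 125.

.php, ≈ 225 k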